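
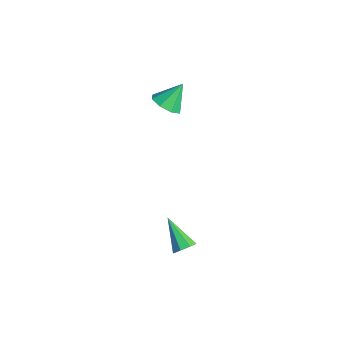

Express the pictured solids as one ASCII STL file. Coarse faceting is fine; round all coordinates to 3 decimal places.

solid 
facet normal 0.049 -0.622 -0.781
outer loop
vertex -2.93 1.496 2.656
vertex -3.73 1.073 2.943
vertex -3.524 1.805 2.373
endloop
endfacet
facet normal 0.483 0.874 -0.059
outer loop
vertex -2.93 1.496 2.656
vertex -3.524 1.805 2.373
vertex -3.81 2.087 4.217
endloop
endfacet
facet normal 0.049 -0.622 -0.781
outer loop
vertex -3.524 1.805 2.373
vertex -3.73 1.073 2.943
vertex -4.24 1.685 2.424
endloop
endfacet
facet normal -0.175 0.969 -0.175
outer loop
vertex -3.524 1.805 2.373
vertex -4.24 1.685 2.424
vertex -3.81 2.087 4.217
endloop
endfacet
facet normal 0.049 -0.622 -0.782
outer loop
vertex -4.24 1.685 2.424
vertex -3.73 1.073 2.943
vertex -4.657 1.206 2.779
endloop
endfacet
facet normal -0.743 0.668 0.028
outer loop
vertex -4.24 1.685 2.424
vertex -4.657 1.206 2.779
vertex -3.81 2.087 4.217
endloop
endfacet
facet normal 0.049 -0.623 -0.781
outer loop
vertex -4.657 1.206 2.779
vertex -3.73 1.073 2.943
vertex -4.531 0.65 3.23
endloop
endfacet
facet normal -0.889 0.149 0.432
outer loop
vertex -4.657 1.206 2.779
vertex -4.531 0.65 3.23
vertex -3.81 2.087 4.217
endloop
endfacet
facet normal 0.049 -0.622 -0.781
outer loop
vertex -4.531 0.65 3.23
vertex -3.73 1.073 2.943
vertex -3.937 0.341 3.513
endloop
endfacet
facet normal -0.529 -0.284 0.800
outer loop
vertex -4.531 0.65 3.23
vertex -3.937 0.341 3.513
vertex -3.81 2.087 4.217
endloop
endfacet
facet normal 0.049 -0.622 -0.781
outer loop
vertex -3.937 0.341 3.513
vertex -3.73 1.073 2.943
vertex -3.221 0.461 3.462
endloop
endfacet
facet normal 0.129 -0.379 0.916
outer loop
vertex -3.937 0.341 3.513
vertex -3.221 0.461 3.462
vertex -3.81 2.087 4.217
endloop
endfacet
facet normal 0.048 -0.622 -0.781
outer loop
vertex -3.221 0.461 3.462
vertex -3.73 1.073 2.943
vertex -2.804 0.939 3.107
endloop
endfacet
facet normal 0.697 -0.079 0.713
outer loop
vertex -3.221 0.461 3.462
vertex -2.804 0.939 3.107
vertex -3.81 2.087 4.217
endloop
endfacet
facet normal 0.048 -0.622 -0.782
outer loop
vertex -2.804 0.939 3.107
vertex -3.73 1.073 2.943
vertex -2.93 1.496 2.656
endloop
endfacet
facet normal 0.843 0.441 0.309
outer loop
vertex -2.804 0.939 3.107
vertex -2.93 1.496 2.656
vertex -3.81 2.087 4.217
endloop
endfacet
facet normal 0.789 0.108 -0.604
outer loop
vertex 3.983 -1.694 -1.249
vertex 3.609 -1.291 -1.665
vertex 4.014 -1.184 -1.117
endloop
endfacet
facet normal 0.344 -0.255 0.904
outer loop
vertex 3.983 -1.694 -1.249
vertex 4.014 -1.184 -1.117
vertex 2.031 -1.509 -0.455
endloop
endfacet
facet normal 0.789 0.110 -0.605
outer loop
vertex 4.014 -1.184 -1.117
vertex 3.609 -1.291 -1.665
vertex 3.807 -0.736 -1.306
endloop
endfacet
facet normal 0.212 0.461 0.861
outer loop
vertex 4.014 -1.184 -1.117
vertex 3.807 -0.736 -1.306
vertex 2.031 -1.509 -0.455
endloop
endfacet
facet normal 0.789 0.110 -0.605
outer loop
vertex 3.807 -0.736 -1.306
vertex 3.609 -1.291 -1.665
vertex 3.484 -0.614 -1.705
endloop
endfacet
facet normal -0.185 0.888 0.421
outer loop
vertex 3.807 -0.736 -1.306
vertex 3.484 -0.614 -1.705
vertex 2.031 -1.509 -0.455
endloop
endfacet
facet normal 0.789 0.110 -0.605
outer loop
vertex 3.484 -0.614 -1.705
vertex 3.609 -1.291 -1.665
vertex 3.234 -0.888 -2.081
endloop
endfacet
facet normal -0.612 0.775 -0.157
outer loop
vertex 3.484 -0.614 -1.705
vertex 3.234 -0.888 -2.081
vertex 2.031 -1.509 -0.455
endloop
endfacet
facet normal 0.788 0.109 -0.605
outer loop
vertex 3.234 -0.888 -2.081
vertex 3.609 -1.291 -1.665
vertex 3.203 -1.398 -2.213
endloop
endfacet
facet normal -0.823 0.189 -0.536
outer loop
vertex 3.234 -0.888 -2.081
vertex 3.203 -1.398 -2.213
vertex 2.031 -1.509 -0.455
endloop
endfacet
facet normal 0.788 0.109 -0.605
outer loop
vertex 3.203 -1.398 -2.213
vertex 3.609 -1.291 -1.665
vertex 3.41 -1.846 -2.024
endloop
endfacet
facet normal -0.691 -0.528 -0.494
outer loop
vertex 3.203 -1.398 -2.213
vertex 3.41 -1.846 -2.024
vertex 2.031 -1.509 -0.455
endloop
endfacet
facet normal 0.789 0.109 -0.605
outer loop
vertex 3.41 -1.846 -2.024
vertex 3.609 -1.291 -1.665
vertex 3.733 -1.969 -1.625
endloop
endfacet
facet normal -0.295 -0.954 -0.055
outer loop
vertex 3.41 -1.846 -2.024
vertex 3.733 -1.969 -1.625
vertex 2.031 -1.509 -0.455
endloop
endfacet
facet normal 0.789 0.109 -0.604
outer loop
vertex 3.733 -1.969 -1.625
vertex 3.609 -1.291 -1.665
vertex 3.983 -1.694 -1.249
endloop
endfacet
facet normal 0.134 -0.840 0.525
outer loop
vertex 3.733 -1.969 -1.625
vertex 3.983 -1.694 -1.249
vertex 2.031 -1.509 -0.455
endloop
endfacet

endsolid


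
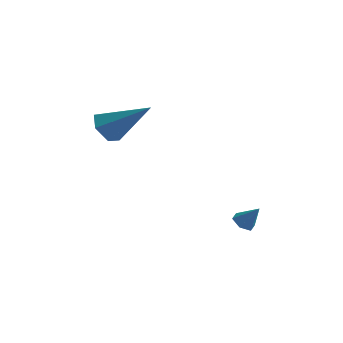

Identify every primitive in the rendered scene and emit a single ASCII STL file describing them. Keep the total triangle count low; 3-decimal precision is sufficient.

solid 
facet normal -0.590 -0.048 -0.806
outer loop
vertex 3.442 -0.022 -4.561
vertex 3.107 -0.336 -4.297
vertex 3.044 0.191 -4.282
endloop
endfacet
facet normal 0.508 0.859 0.069
outer loop
vertex 3.442 -0.022 -4.561
vertex 3.044 0.191 -4.282
vertex 3.733 -0.284 -3.443
endloop
endfacet
facet normal -0.590 -0.048 -0.806
outer loop
vertex 3.044 0.191 -4.282
vertex 3.107 -0.336 -4.297
vertex 2.709 -0.123 -4.018
endloop
endfacet
facet normal -0.226 0.757 0.614
outer loop
vertex 3.044 0.191 -4.282
vertex 2.709 -0.123 -4.018
vertex 3.733 -0.284 -3.443
endloop
endfacet
facet normal -0.591 -0.049 -0.805
outer loop
vertex 2.709 -0.123 -4.018
vertex 3.107 -0.336 -4.297
vertex 2.772 -0.65 -4.032
endloop
endfacet
facet normal -0.498 -0.082 0.863
outer loop
vertex 2.709 -0.123 -4.018
vertex 2.772 -0.65 -4.032
vertex 3.733 -0.284 -3.443
endloop
endfacet
facet normal -0.591 -0.048 -0.805
outer loop
vertex 2.772 -0.65 -4.032
vertex 3.107 -0.336 -4.297
vertex 3.169 -0.862 -4.311
endloop
endfacet
facet normal -0.037 -0.820 0.571
outer loop
vertex 2.772 -0.65 -4.032
vertex 3.169 -0.862 -4.311
vertex 3.733 -0.284 -3.443
endloop
endfacet
facet normal -0.591 -0.048 -0.805
outer loop
vertex 3.169 -0.862 -4.311
vertex 3.107 -0.336 -4.297
vertex 3.504 -0.548 -4.576
endloop
endfacet
facet normal 0.695 -0.719 0.027
outer loop
vertex 3.169 -0.862 -4.311
vertex 3.504 -0.548 -4.576
vertex 3.733 -0.284 -3.443
endloop
endfacet
facet normal -0.591 -0.047 -0.805
outer loop
vertex 3.504 -0.548 -4.576
vertex 3.107 -0.336 -4.297
vertex 3.442 -0.022 -4.561
endloop
endfacet
facet normal 0.967 0.120 -0.224
outer loop
vertex 3.504 -0.548 -4.576
vertex 3.442 -0.022 -4.561
vertex 3.733 -0.284 -3.443
endloop
endfacet
facet normal -0.794 -0.122 -0.595
outer loop
vertex -1.537 -2.541 0.128
vertex -1.91 -1.924 0.499
vertex -1.445 -1.786 -0.15
endloop
endfacet
facet normal 0.811 -0.287 -0.511
outer loop
vertex -1.537 -2.541 0.128
vertex -1.445 -1.786 -0.15
vertex -0.17 -1.656 1.801
endloop
endfacet
facet normal -0.794 -0.123 -0.595
outer loop
vertex -1.445 -1.786 -0.15
vertex -1.91 -1.924 0.499
vertex -1.818 -1.169 0.22
endloop
endfacet
facet normal 0.620 0.644 -0.448
outer loop
vertex -1.445 -1.786 -0.15
vertex -1.818 -1.169 0.22
vertex -0.17 -1.656 1.801
endloop
endfacet
facet normal -0.794 -0.123 -0.595
outer loop
vertex -1.818 -1.169 0.22
vertex -1.91 -1.924 0.499
vertex -2.283 -1.308 0.869
endloop
endfacet
facet normal 0.052 0.968 0.244
outer loop
vertex -1.818 -1.169 0.22
vertex -2.283 -1.308 0.869
vertex -0.17 -1.656 1.801
endloop
endfacet
facet normal -0.794 -0.124 -0.595
outer loop
vertex -2.283 -1.308 0.869
vertex -1.91 -1.924 0.499
vertex -2.374 -2.063 1.148
endloop
endfacet
facet normal -0.326 0.362 0.873
outer loop
vertex -2.283 -1.308 0.869
vertex -2.374 -2.063 1.148
vertex -0.17 -1.656 1.801
endloop
endfacet
facet normal -0.795 -0.122 -0.594
outer loop
vertex -2.374 -2.063 1.148
vertex -1.91 -1.924 0.499
vertex -2.002 -2.679 0.777
endloop
endfacet
facet normal -0.135 -0.570 0.811
outer loop
vertex -2.374 -2.063 1.148
vertex -2.002 -2.679 0.777
vertex -0.17 -1.656 1.801
endloop
endfacet
facet normal -0.794 -0.122 -0.595
outer loop
vertex -2.002 -2.679 0.777
vertex -1.91 -1.924 0.499
vertex -1.537 -2.541 0.128
endloop
endfacet
facet normal 0.432 -0.894 0.120
outer loop
vertex -2.002 -2.679 0.777
vertex -1.537 -2.541 0.128
vertex -0.17 -1.656 1.801
endloop
endfacet

endsolid


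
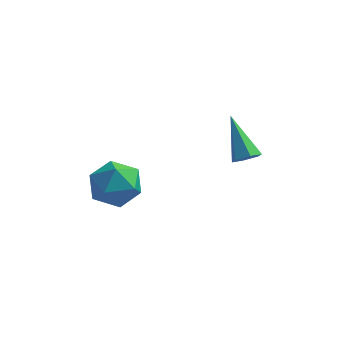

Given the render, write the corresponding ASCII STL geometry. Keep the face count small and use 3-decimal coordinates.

solid 
facet normal 0.447 -0.563 -0.695
outer loop
vertex 3.792 -3.101 2.721
vertex 3.575 -2.725 2.277
vertex 4.126 -2.611 2.539
endloop
endfacet
facet normal 0.580 -0.095 0.809
outer loop
vertex 3.792 -3.101 2.721
vertex 4.126 -2.611 2.539
vertex 2.645 -1.555 3.723
endloop
endfacet
facet normal 0.447 -0.564 -0.695
outer loop
vertex 4.126 -2.611 2.539
vertex 3.575 -2.725 2.277
vertex 3.909 -2.236 2.095
endloop
endfacet
facet normal 0.685 0.686 0.245
outer loop
vertex 4.126 -2.611 2.539
vertex 3.909 -2.236 2.095
vertex 2.645 -1.555 3.723
endloop
endfacet
facet normal 0.447 -0.564 -0.695
outer loop
vertex 3.909 -2.236 2.095
vertex 3.575 -2.725 2.277
vertex 3.359 -2.35 1.834
endloop
endfacet
facet normal -0.006 0.921 -0.390
outer loop
vertex 3.909 -2.236 2.095
vertex 3.359 -2.35 1.834
vertex 2.645 -1.555 3.723
endloop
endfacet
facet normal 0.447 -0.563 -0.695
outer loop
vertex 3.359 -2.35 1.834
vertex 3.575 -2.725 2.277
vertex 3.025 -2.84 2.016
endloop
endfacet
facet normal -0.803 0.376 -0.462
outer loop
vertex 3.359 -2.35 1.834
vertex 3.025 -2.84 2.016
vertex 2.645 -1.555 3.723
endloop
endfacet
facet normal 0.448 -0.562 -0.695
outer loop
vertex 3.025 -2.84 2.016
vertex 3.575 -2.725 2.277
vertex 3.242 -3.215 2.459
endloop
endfacet
facet normal -0.909 -0.405 0.102
outer loop
vertex 3.025 -2.84 2.016
vertex 3.242 -3.215 2.459
vertex 2.645 -1.555 3.723
endloop
endfacet
facet normal 0.448 -0.562 -0.695
outer loop
vertex 3.242 -3.215 2.459
vertex 3.575 -2.725 2.277
vertex 3.792 -3.101 2.721
endloop
endfacet
facet normal -0.218 -0.640 0.737
outer loop
vertex 3.242 -3.215 2.459
vertex 3.792 -3.101 2.721
vertex 2.645 -1.555 3.723
endloop
endfacet
facet normal -0.459 0.887 0.047
outer loop
vertex -1.237 -2.673 0.255
vertex -2.282 -3.213 0.229
vertex -1.758 -2.996 1.261
endloop
endfacet
facet normal 0.171 0.909 0.380
outer loop
vertex -1.237 -2.673 0.255
vertex -1.758 -2.996 1.261
vertex -0.599 -3.155 1.121
endloop
endfacet
facet normal 0.676 0.731 -0.091
outer loop
vertex -1.237 -2.673 0.255
vertex -0.599 -3.155 1.121
vertex -0.408 -3.471 0.002
endloop
endfacet
facet normal 0.359 0.600 -0.715
outer loop
vertex -1.237 -2.673 0.255
vertex -0.408 -3.471 0.002
vertex -1.448 -3.506 -0.549
endloop
endfacet
facet normal -0.344 0.696 -0.631
outer loop
vertex -1.237 -2.673 0.255
vertex -1.448 -3.506 -0.549
vertex -2.282 -3.213 0.229
endloop
endfacet
facet normal 0.165 0.414 0.895
outer loop
vertex -0.599 -3.155 1.121
vertex -1.758 -2.996 1.261
vertex -1.252 -3.994 1.629
endloop
endfacet
facet normal -0.855 0.379 0.354
outer loop
vertex -1.758 -2.996 1.261
vertex -2.282 -3.213 0.229
vertex -2.292 -4.029 1.078
endloop
endfacet
facet normal -0.667 0.070 -0.742
outer loop
vertex -2.282 -3.213 0.229
vertex -1.448 -3.506 -0.549
vertex -2.101 -4.345 -0.041
endloop
endfacet
facet normal 0.469 -0.087 -0.879
outer loop
vertex -1.448 -3.506 -0.549
vertex -0.408 -3.471 0.002
vertex -0.942 -4.504 -0.181
endloop
endfacet
facet normal 0.983 0.126 0.132
outer loop
vertex -0.408 -3.471 0.002
vertex -0.599 -3.155 1.121
vertex -0.418 -4.287 0.851
endloop
endfacet
facet normal -0.359 -0.600 0.715
outer loop
vertex -1.463 -4.827 0.825
vertex -1.252 -3.994 1.629
vertex -2.292 -4.029 1.078
endloop
endfacet
facet normal -0.676 -0.731 0.091
outer loop
vertex -1.463 -4.827 0.825
vertex -2.292 -4.029 1.078
vertex -2.101 -4.345 -0.041
endloop
endfacet
facet normal -0.171 -0.909 -0.380
outer loop
vertex -1.463 -4.827 0.825
vertex -2.101 -4.345 -0.041
vertex -0.942 -4.504 -0.181
endloop
endfacet
facet normal 0.459 -0.887 -0.047
outer loop
vertex -1.463 -4.827 0.825
vertex -0.942 -4.504 -0.181
vertex -0.418 -4.287 0.851
endloop
endfacet
facet normal 0.344 -0.696 0.631
outer loop
vertex -1.463 -4.827 0.825
vertex -0.418 -4.287 0.851
vertex -1.252 -3.994 1.629
endloop
endfacet
facet normal -0.469 0.087 0.879
outer loop
vertex -2.292 -4.029 1.078
vertex -1.252 -3.994 1.629
vertex -1.758 -2.996 1.261
endloop
endfacet
facet normal -0.983 -0.126 -0.132
outer loop
vertex -2.101 -4.345 -0.041
vertex -2.292 -4.029 1.078
vertex -2.282 -3.213 0.229
endloop
endfacet
facet normal -0.165 -0.414 -0.895
outer loop
vertex -0.942 -4.504 -0.181
vertex -2.101 -4.345 -0.041
vertex -1.448 -3.506 -0.549
endloop
endfacet
facet normal 0.855 -0.379 -0.354
outer loop
vertex -0.418 -4.287 0.851
vertex -0.942 -4.504 -0.181
vertex -0.408 -3.471 0.002
endloop
endfacet
facet normal 0.667 -0.070 0.742
outer loop
vertex -1.252 -3.994 1.629
vertex -0.418 -4.287 0.851
vertex -0.599 -3.155 1.121
endloop
endfacet

endsolid


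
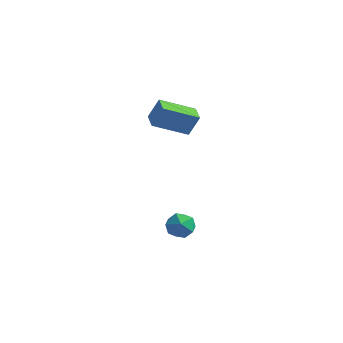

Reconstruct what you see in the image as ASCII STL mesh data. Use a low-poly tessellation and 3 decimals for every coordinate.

solid 
facet normal -0.689 0.722 0.056
outer loop
vertex -3.48 1.512 4.627
vertex -2.099 2.901 3.716
vertex -3.947 1.163 3.387
endloop
endfacet
facet normal -0.640 -0.643 0.422
outer loop
vertex -3.161 0.339 3.324
vertex -3.48 1.512 4.627
vertex -3.947 1.163 3.387
endloop
endfacet
facet normal -0.689 0.722 0.055
outer loop
vertex -3.947 1.163 3.387
vertex -2.099 2.901 3.716
vertex -2.565 2.551 2.477
endloop
endfacet
facet normal -0.340 -0.255 -0.905
outer loop
vertex -2.565 2.551 2.477
vertex -3.161 0.339 3.324
vertex -3.947 1.163 3.387
endloop
endfacet
facet normal 0.340 0.255 0.905
outer loop
vertex -3.48 1.512 4.627
vertex -1.313 2.077 3.653
vertex -2.099 2.901 3.716
endloop
endfacet
facet normal -0.639 -0.643 0.422
outer loop
vertex -2.695 0.689 4.563
vertex -3.48 1.512 4.627
vertex -3.161 0.339 3.324
endloop
endfacet
facet normal 0.341 0.254 0.905
outer loop
vertex -2.695 0.689 4.563
vertex -1.313 2.077 3.653
vertex -3.48 1.512 4.627
endloop
endfacet
facet normal 0.640 0.642 -0.422
outer loop
vertex -2.099 2.901 3.716
vertex -1.313 2.077 3.653
vertex -2.565 2.551 2.477
endloop
endfacet
facet normal -0.341 -0.255 -0.905
outer loop
vertex -1.78 1.728 2.413
vertex -3.161 0.339 3.324
vertex -2.565 2.551 2.477
endloop
endfacet
facet normal 0.640 0.643 -0.422
outer loop
vertex -2.565 2.551 2.477
vertex -1.313 2.077 3.653
vertex -1.78 1.728 2.413
endloop
endfacet
facet normal 0.690 -0.722 -0.055
outer loop
vertex -1.78 1.728 2.413
vertex -2.695 0.689 4.563
vertex -3.161 0.339 3.324
endloop
endfacet
facet normal 0.689 -0.723 -0.056
outer loop
vertex -1.313 2.077 3.653
vertex -2.695 0.689 4.563
vertex -1.78 1.728 2.413
endloop
endfacet
facet normal 0.013 0.548 0.836
outer loop
vertex -1.275 0.607 -2.976
vertex -1.34 -0.165 -2.469
vertex -0.508 0.168 -2.7
endloop
endfacet
facet normal 0.383 0.868 0.316
outer loop
vertex -1.275 0.607 -2.976
vertex -0.508 0.168 -2.7
vertex -0.564 0.506 -3.56
endloop
endfacet
facet normal -0.057 0.970 -0.237
outer loop
vertex -1.275 0.607 -2.976
vertex -0.564 0.506 -3.56
vertex -1.43 0.382 -3.86
endloop
endfacet
facet normal -0.698 0.713 -0.059
outer loop
vertex -1.275 0.607 -2.976
vertex -1.43 0.382 -3.86
vertex -1.91 -0.032 -3.186
endloop
endfacet
facet normal -0.655 0.452 0.605
outer loop
vertex -1.275 0.607 -2.976
vertex -1.91 -0.032 -3.186
vertex -1.34 -0.165 -2.469
endloop
endfacet
facet normal 0.900 0.422 0.107
outer loop
vertex -0.564 0.506 -3.56
vertex -0.508 0.168 -2.7
vertex -0.19 -0.328 -3.414
endloop
endfacet
facet normal 0.302 -0.095 0.949
outer loop
vertex -0.508 0.168 -2.7
vertex -1.34 -0.165 -2.469
vertex -0.67 -0.742 -2.74
endloop
endfacet
facet normal -0.780 -0.249 0.574
outer loop
vertex -1.34 -0.165 -2.469
vertex -1.91 -0.032 -3.186
vertex -1.536 -0.866 -3.04
endloop
endfacet
facet normal -0.849 0.173 -0.499
outer loop
vertex -1.91 -0.032 -3.186
vertex -1.43 0.382 -3.86
vertex -1.592 -0.528 -3.9
endloop
endfacet
facet normal 0.188 0.588 -0.787
outer loop
vertex -1.43 0.382 -3.86
vertex -0.564 0.506 -3.56
vertex -0.76 -0.195 -4.131
endloop
endfacet
facet normal 0.698 -0.713 0.059
outer loop
vertex -0.825 -0.967 -3.624
vertex -0.19 -0.328 -3.414
vertex -0.67 -0.742 -2.74
endloop
endfacet
facet normal 0.057 -0.970 0.237
outer loop
vertex -0.825 -0.967 -3.624
vertex -0.67 -0.742 -2.74
vertex -1.536 -0.866 -3.04
endloop
endfacet
facet normal -0.383 -0.868 -0.316
outer loop
vertex -0.825 -0.967 -3.624
vertex -1.536 -0.866 -3.04
vertex -1.592 -0.528 -3.9
endloop
endfacet
facet normal -0.013 -0.548 -0.836
outer loop
vertex -0.825 -0.967 -3.624
vertex -1.592 -0.528 -3.9
vertex -0.76 -0.195 -4.131
endloop
endfacet
facet normal 0.655 -0.452 -0.605
outer loop
vertex -0.825 -0.967 -3.624
vertex -0.76 -0.195 -4.131
vertex -0.19 -0.328 -3.414
endloop
endfacet
facet normal 0.849 -0.173 0.499
outer loop
vertex -0.67 -0.742 -2.74
vertex -0.19 -0.328 -3.414
vertex -0.508 0.168 -2.7
endloop
endfacet
facet normal -0.188 -0.588 0.787
outer loop
vertex -1.536 -0.866 -3.04
vertex -0.67 -0.742 -2.74
vertex -1.34 -0.165 -2.469
endloop
endfacet
facet normal -0.900 -0.422 -0.107
outer loop
vertex -1.592 -0.528 -3.9
vertex -1.536 -0.866 -3.04
vertex -1.91 -0.032 -3.186
endloop
endfacet
facet normal -0.302 0.095 -0.949
outer loop
vertex -0.76 -0.195 -4.131
vertex -1.592 -0.528 -3.9
vertex -1.43 0.382 -3.86
endloop
endfacet
facet normal 0.780 0.249 -0.574
outer loop
vertex -0.19 -0.328 -3.414
vertex -0.76 -0.195 -4.131
vertex -0.564 0.506 -3.56
endloop
endfacet

endsolid


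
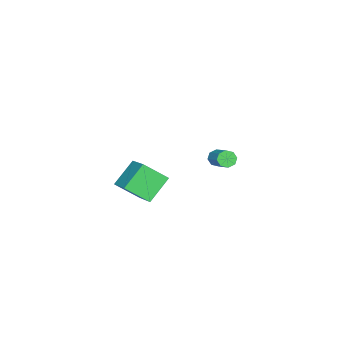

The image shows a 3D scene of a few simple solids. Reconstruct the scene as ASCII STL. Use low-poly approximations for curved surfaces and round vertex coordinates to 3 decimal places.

solid 
facet normal -0.543 -0.656 -0.524
outer loop
vertex -2.614 -0.513 -3.338
vertex -3.067 -0.4 -3.01
vertex -2.857 -0.186 -3.495
endloop
endfacet
facet normal 0.629 0.097 -0.772
outer loop
vertex -2.614 -0.513 -3.338
vertex -2.857 -0.186 -3.495
vertex -1.621 0.688 -2.378
endloop
endfacet
facet normal 0.629 0.097 -0.772
outer loop
vertex -1.621 0.688 -2.378
vertex -2.857 -0.186 -3.495
vertex -1.864 1.015 -2.535
endloop
endfacet
facet normal 0.543 0.656 0.525
outer loop
vertex -1.621 0.688 -2.378
vertex -1.864 1.015 -2.535
vertex -2.073 0.8 -2.05
endloop
endfacet
facet normal -0.542 -0.656 -0.524
outer loop
vertex -2.857 -0.186 -3.495
vertex -3.067 -0.4 -3.01
vertex -3.223 0.015 -3.368
endloop
endfacet
facet normal 0.051 0.598 -0.800
outer loop
vertex -2.857 -0.186 -3.495
vertex -3.223 0.015 -3.368
vertex -1.864 1.015 -2.535
endloop
endfacet
facet normal 0.051 0.598 -0.800
outer loop
vertex -1.864 1.015 -2.535
vertex -3.223 0.015 -3.368
vertex -2.23 1.216 -2.408
endloop
endfacet
facet normal 0.542 0.656 0.525
outer loop
vertex -1.864 1.015 -2.535
vertex -2.23 1.216 -2.408
vertex -2.073 0.8 -2.05
endloop
endfacet
facet normal -0.542 -0.656 -0.525
outer loop
vertex -3.223 0.015 -3.368
vertex -3.067 -0.4 -3.01
vertex -3.497 -0.028 -3.031
endloop
endfacet
facet normal -0.558 0.748 -0.358
outer loop
vertex -3.223 0.015 -3.368
vertex -3.497 -0.028 -3.031
vertex -2.23 1.216 -2.408
endloop
endfacet
facet normal -0.558 0.748 -0.358
outer loop
vertex -2.23 1.216 -2.408
vertex -3.497 -0.028 -3.031
vertex -2.504 1.173 -2.071
endloop
endfacet
facet normal 0.542 0.656 0.525
outer loop
vertex -2.23 1.216 -2.408
vertex -2.504 1.173 -2.071
vertex -2.073 0.8 -2.05
endloop
endfacet
facet normal -0.543 -0.657 -0.524
outer loop
vertex -3.497 -0.028 -3.031
vertex -3.067 -0.4 -3.01
vertex -3.519 -0.288 -2.682
endloop
endfacet
facet normal -0.838 0.461 0.291
outer loop
vertex -3.497 -0.028 -3.031
vertex -3.519 -0.288 -2.682
vertex -2.504 1.173 -2.071
endloop
endfacet
facet normal -0.838 0.461 0.291
outer loop
vertex -2.504 1.173 -2.071
vertex -3.519 -0.288 -2.682
vertex -2.526 0.913 -1.722
endloop
endfacet
facet normal 0.543 0.657 0.523
outer loop
vertex -2.504 1.173 -2.071
vertex -2.526 0.913 -1.722
vertex -2.073 0.8 -2.05
endloop
endfacet
facet normal -0.543 -0.656 -0.525
outer loop
vertex -3.519 -0.288 -2.682
vertex -3.067 -0.4 -3.01
vertex -3.276 -0.615 -2.525
endloop
endfacet
facet normal -0.629 -0.097 0.772
outer loop
vertex -3.519 -0.288 -2.682
vertex -3.276 -0.615 -2.525
vertex -2.526 0.913 -1.722
endloop
endfacet
facet normal -0.629 -0.097 0.772
outer loop
vertex -2.526 0.913 -1.722
vertex -3.276 -0.615 -2.525
vertex -2.283 0.586 -1.565
endloop
endfacet
facet normal 0.543 0.656 0.524
outer loop
vertex -2.526 0.913 -1.722
vertex -2.283 0.586 -1.565
vertex -2.073 0.8 -2.05
endloop
endfacet
facet normal -0.542 -0.656 -0.525
outer loop
vertex -3.276 -0.615 -2.525
vertex -3.067 -0.4 -3.01
vertex -2.91 -0.816 -2.652
endloop
endfacet
facet normal -0.051 -0.598 0.800
outer loop
vertex -3.276 -0.615 -2.525
vertex -2.91 -0.816 -2.652
vertex -2.283 0.586 -1.565
endloop
endfacet
facet normal -0.051 -0.598 0.800
outer loop
vertex -2.283 0.586 -1.565
vertex -2.91 -0.816 -2.652
vertex -1.917 0.385 -1.692
endloop
endfacet
facet normal 0.542 0.656 0.524
outer loop
vertex -2.283 0.586 -1.565
vertex -1.917 0.385 -1.692
vertex -2.073 0.8 -2.05
endloop
endfacet
facet normal -0.542 -0.656 -0.525
outer loop
vertex -2.91 -0.816 -2.652
vertex -3.067 -0.4 -3.01
vertex -2.636 -0.773 -2.989
endloop
endfacet
facet normal 0.558 -0.748 0.358
outer loop
vertex -2.91 -0.816 -2.652
vertex -2.636 -0.773 -2.989
vertex -1.917 0.385 -1.692
endloop
endfacet
facet normal 0.558 -0.748 0.358
outer loop
vertex -1.917 0.385 -1.692
vertex -2.636 -0.773 -2.989
vertex -1.643 0.428 -2.029
endloop
endfacet
facet normal 0.542 0.656 0.525
outer loop
vertex -1.917 0.385 -1.692
vertex -1.643 0.428 -2.029
vertex -2.073 0.8 -2.05
endloop
endfacet
facet normal -0.543 -0.657 -0.523
outer loop
vertex -2.636 -0.773 -2.989
vertex -3.067 -0.4 -3.01
vertex -2.614 -0.513 -3.338
endloop
endfacet
facet normal 0.838 -0.461 -0.291
outer loop
vertex -2.636 -0.773 -2.989
vertex -2.614 -0.513 -3.338
vertex -1.643 0.428 -2.029
endloop
endfacet
facet normal 0.838 -0.461 -0.291
outer loop
vertex -1.643 0.428 -2.029
vertex -2.614 -0.513 -3.338
vertex -1.621 0.688 -2.378
endloop
endfacet
facet normal 0.543 0.657 0.524
outer loop
vertex -1.643 0.428 -2.029
vertex -1.621 0.688 -2.378
vertex -2.073 0.8 -2.05
endloop
endfacet
facet normal -0.563 -0.682 -0.468
outer loop
vertex 2.759 -1.99 -0.415
vertex 2.153 -0.826 -1.382
vertex 4.066 -2.273 -1.574
endloop
endfacet
facet normal 0.371 -0.714 0.593
outer loop
vertex 5.287 -0.794 -0.558
vertex 2.759 -1.99 -0.415
vertex 4.066 -2.273 -1.574
endloop
endfacet
facet normal -0.563 -0.682 -0.468
outer loop
vertex 4.066 -2.273 -1.574
vertex 2.153 -0.826 -1.382
vertex 3.46 -1.109 -2.541
endloop
endfacet
facet normal 0.739 -0.160 -0.655
outer loop
vertex 3.46 -1.109 -2.541
vertex 5.287 -0.794 -0.558
vertex 4.066 -2.273 -1.574
endloop
endfacet
facet normal -0.739 0.160 0.655
outer loop
vertex 2.759 -1.99 -0.415
vertex 3.374 0.653 -0.366
vertex 2.153 -0.826 -1.382
endloop
endfacet
facet normal 0.371 -0.714 0.593
outer loop
vertex 3.98 -0.511 0.601
vertex 2.759 -1.99 -0.415
vertex 5.287 -0.794 -0.558
endloop
endfacet
facet normal -0.739 0.160 0.655
outer loop
vertex 3.98 -0.511 0.601
vertex 3.374 0.653 -0.366
vertex 2.759 -1.99 -0.415
endloop
endfacet
facet normal -0.371 0.714 -0.593
outer loop
vertex 2.153 -0.826 -1.382
vertex 3.374 0.653 -0.366
vertex 3.46 -1.109 -2.541
endloop
endfacet
facet normal 0.739 -0.160 -0.655
outer loop
vertex 4.681 0.37 -1.525
vertex 5.287 -0.794 -0.558
vertex 3.46 -1.109 -2.541
endloop
endfacet
facet normal -0.371 0.714 -0.593
outer loop
vertex 3.46 -1.109 -2.541
vertex 3.374 0.653 -0.366
vertex 4.681 0.37 -1.525
endloop
endfacet
facet normal 0.563 0.682 0.468
outer loop
vertex 4.681 0.37 -1.525
vertex 3.98 -0.511 0.601
vertex 5.287 -0.794 -0.558
endloop
endfacet
facet normal 0.563 0.682 0.468
outer loop
vertex 3.374 0.653 -0.366
vertex 3.98 -0.511 0.601
vertex 4.681 0.37 -1.525
endloop
endfacet

endsolid


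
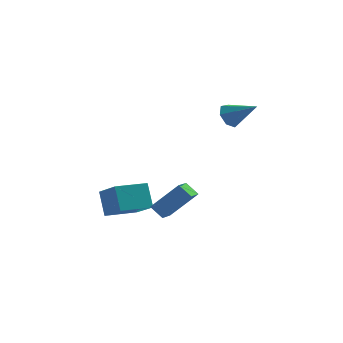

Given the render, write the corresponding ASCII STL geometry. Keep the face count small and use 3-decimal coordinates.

solid 
facet normal -0.688 -0.081 -0.722
outer loop
vertex -2.071 -2.744 -2.313
vertex -1.779 -1.78 -2.7
vertex -1.519 -3.107 -2.798
endloop
endfacet
facet normal -0.271 -0.893 0.360
outer loop
vertex -0.281 -2.96 -1.5
vertex -2.071 -2.744 -2.313
vertex -1.519 -3.107 -2.798
endloop
endfacet
facet normal -0.687 -0.081 -0.722
outer loop
vertex -1.519 -3.107 -2.798
vertex -1.779 -1.78 -2.7
vertex -1.226 -2.142 -3.186
endloop
endfacet
facet normal 0.673 -0.443 -0.592
outer loop
vertex -1.226 -2.142 -3.186
vertex -0.281 -2.96 -1.5
vertex -1.519 -3.107 -2.798
endloop
endfacet
facet normal -0.674 0.442 0.592
outer loop
vertex -2.071 -2.744 -2.313
vertex -0.541 -1.633 -1.402
vertex -1.779 -1.78 -2.7
endloop
endfacet
facet normal -0.270 -0.894 0.358
outer loop
vertex -0.834 -2.598 -1.014
vertex -2.071 -2.744 -2.313
vertex -0.281 -2.96 -1.5
endloop
endfacet
facet normal -0.674 0.443 0.592
outer loop
vertex -0.834 -2.598 -1.014
vertex -0.541 -1.633 -1.402
vertex -2.071 -2.744 -2.313
endloop
endfacet
facet normal 0.270 0.894 -0.359
outer loop
vertex -1.779 -1.78 -2.7
vertex -0.541 -1.633 -1.402
vertex -1.226 -2.142 -3.186
endloop
endfacet
facet normal 0.674 -0.442 -0.592
outer loop
vertex 0.011 -1.996 -1.887
vertex -0.281 -2.96 -1.5
vertex -1.226 -2.142 -3.186
endloop
endfacet
facet normal 0.272 0.893 -0.359
outer loop
vertex -1.226 -2.142 -3.186
vertex -0.541 -1.633 -1.402
vertex 0.011 -1.996 -1.887
endloop
endfacet
facet normal 0.687 0.081 0.722
outer loop
vertex 0.011 -1.996 -1.887
vertex -0.834 -2.598 -1.014
vertex -0.281 -2.96 -1.5
endloop
endfacet
facet normal 0.688 0.081 0.722
outer loop
vertex -0.541 -1.633 -1.402
vertex -0.834 -2.598 -1.014
vertex 0.011 -1.996 -1.887
endloop
endfacet
facet normal -0.856 -0.500 0.129
outer loop
vertex -3.743 -0.826 -2.133
vertex -4.539 0.284 -3.112
vertex -3.454 -1.61 -3.256
endloop
endfacet
facet normal 0.473 -0.660 0.583
outer loop
vertex -2.041 -0.784 -3.468
vertex -3.743 -0.826 -2.133
vertex -3.454 -1.61 -3.256
endloop
endfacet
facet normal -0.856 -0.500 0.129
outer loop
vertex -3.454 -1.61 -3.256
vertex -4.539 0.284 -3.112
vertex -4.25 -0.5 -4.235
endloop
endfacet
facet normal 0.207 -0.560 -0.803
outer loop
vertex -4.25 -0.5 -4.235
vertex -2.041 -0.784 -3.468
vertex -3.454 -1.61 -3.256
endloop
endfacet
facet normal -0.207 0.560 0.803
outer loop
vertex -3.743 -0.826 -2.133
vertex -3.126 1.11 -3.324
vertex -4.539 0.284 -3.112
endloop
endfacet
facet normal 0.473 -0.660 0.583
outer loop
vertex -2.33 -0.0 -2.345
vertex -3.743 -0.826 -2.133
vertex -2.041 -0.784 -3.468
endloop
endfacet
facet normal -0.207 0.560 0.803
outer loop
vertex -2.33 -0.0 -2.345
vertex -3.126 1.11 -3.324
vertex -3.743 -0.826 -2.133
endloop
endfacet
facet normal -0.473 0.660 -0.583
outer loop
vertex -4.539 0.284 -3.112
vertex -3.126 1.11 -3.324
vertex -4.25 -0.5 -4.235
endloop
endfacet
facet normal 0.207 -0.560 -0.803
outer loop
vertex -2.837 0.326 -4.447
vertex -2.041 -0.784 -3.468
vertex -4.25 -0.5 -4.235
endloop
endfacet
facet normal -0.473 0.660 -0.583
outer loop
vertex -4.25 -0.5 -4.235
vertex -3.126 1.11 -3.324
vertex -2.837 0.326 -4.447
endloop
endfacet
facet normal 0.856 0.500 -0.129
outer loop
vertex -2.837 0.326 -4.447
vertex -2.33 -0.0 -2.345
vertex -2.041 -0.784 -3.468
endloop
endfacet
facet normal 0.856 0.500 -0.129
outer loop
vertex -3.126 1.11 -3.324
vertex -2.33 -0.0 -2.345
vertex -2.837 0.326 -4.447
endloop
endfacet
facet normal -0.761 0.346 -0.549
outer loop
vertex 1.576 -0.5 1.564
vertex 1.329 -0.167 2.116
vertex 1.775 0.06 1.641
endloop
endfacet
facet normal 0.798 -0.205 -0.567
outer loop
vertex 1.576 -0.5 1.564
vertex 1.775 0.06 1.641
vertex 2.531 -0.713 2.984
endloop
endfacet
facet normal -0.761 0.346 -0.549
outer loop
vertex 1.775 0.06 1.641
vertex 1.329 -0.167 2.116
vertex 1.639 0.449 2.075
endloop
endfacet
facet normal 0.844 0.503 -0.186
outer loop
vertex 1.775 0.06 1.641
vertex 1.639 0.449 2.075
vertex 2.531 -0.713 2.984
endloop
endfacet
facet normal -0.761 0.346 -0.549
outer loop
vertex 1.639 0.449 2.075
vertex 1.329 -0.167 2.116
vertex 1.269 0.374 2.54
endloop
endfacet
facet normal 0.464 0.739 0.489
outer loop
vertex 1.639 0.449 2.075
vertex 1.269 0.374 2.54
vertex 2.531 -0.713 2.984
endloop
endfacet
facet normal -0.761 0.346 -0.549
outer loop
vertex 1.269 0.374 2.54
vertex 1.329 -0.167 2.116
vertex 0.945 -0.107 2.686
endloop
endfacet
facet normal -0.054 0.323 0.945
outer loop
vertex 1.269 0.374 2.54
vertex 0.945 -0.107 2.686
vertex 2.531 -0.713 2.984
endloop
endfacet
facet normal -0.761 0.346 -0.549
outer loop
vertex 0.945 -0.107 2.686
vertex 1.329 -0.167 2.116
vertex 0.91 -0.634 2.402
endloop
endfacet
facet normal -0.323 -0.432 0.842
outer loop
vertex 0.945 -0.107 2.686
vertex 0.91 -0.634 2.402
vertex 2.531 -0.713 2.984
endloop
endfacet
facet normal -0.761 0.346 -0.549
outer loop
vertex 0.91 -0.634 2.402
vertex 1.329 -0.167 2.116
vertex 1.191 -0.808 1.903
endloop
endfacet
facet normal -0.138 -0.957 0.256
outer loop
vertex 0.91 -0.634 2.402
vertex 1.191 -0.808 1.903
vertex 2.531 -0.713 2.984
endloop
endfacet
facet normal -0.761 0.346 -0.549
outer loop
vertex 1.191 -0.808 1.903
vertex 1.329 -0.167 2.116
vertex 1.576 -0.5 1.564
endloop
endfacet
facet normal 0.359 -0.857 -0.370
outer loop
vertex 1.191 -0.808 1.903
vertex 1.576 -0.5 1.564
vertex 2.531 -0.713 2.984
endloop
endfacet

endsolid


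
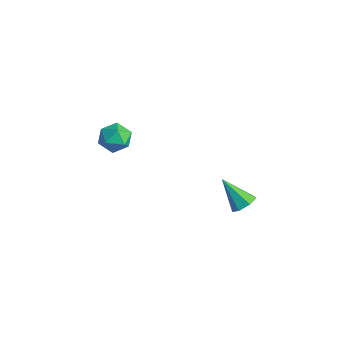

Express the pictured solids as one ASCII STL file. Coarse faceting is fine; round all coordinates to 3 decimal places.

solid 
facet normal -0.811 0.576 0.106
outer loop
vertex -3.832 -0.782 -0.934
vertex -4.264 -1.415 -0.801
vertex -3.924 -1.046 -0.207
endloop
endfacet
facet normal -0.222 0.925 0.308
outer loop
vertex -3.832 -0.782 -0.934
vertex -3.924 -1.046 -0.207
vertex -3.225 -0.799 -0.446
endloop
endfacet
facet normal 0.226 0.942 -0.248
outer loop
vertex -3.832 -0.782 -0.934
vertex -3.225 -0.799 -0.446
vertex -3.135 -1.016 -1.188
endloop
endfacet
facet normal -0.087 0.602 -0.793
outer loop
vertex -3.832 -0.782 -0.934
vertex -3.135 -1.016 -1.188
vertex -3.777 -1.397 -1.407
endloop
endfacet
facet normal -0.728 0.376 -0.574
outer loop
vertex -3.832 -0.782 -0.934
vertex -3.777 -1.397 -1.407
vertex -4.264 -1.415 -0.801
endloop
endfacet
facet normal 0.089 0.550 0.830
outer loop
vertex -3.225 -0.799 -0.446
vertex -3.924 -1.046 -0.207
vertex -3.283 -1.443 -0.013
endloop
endfacet
facet normal -0.864 -0.015 0.504
outer loop
vertex -3.924 -1.046 -0.207
vertex -4.264 -1.415 -0.801
vertex -3.925 -1.824 -0.232
endloop
endfacet
facet normal -0.730 -0.335 -0.596
outer loop
vertex -4.264 -1.415 -0.801
vertex -3.777 -1.397 -1.407
vertex -3.835 -2.041 -0.974
endloop
endfacet
facet normal 0.307 0.030 -0.951
outer loop
vertex -3.777 -1.397 -1.407
vertex -3.135 -1.016 -1.188
vertex -3.136 -1.794 -1.213
endloop
endfacet
facet normal 0.814 0.577 -0.070
outer loop
vertex -3.135 -1.016 -1.188
vertex -3.225 -0.799 -0.446
vertex -2.796 -1.425 -0.619
endloop
endfacet
facet normal 0.087 -0.602 0.793
outer loop
vertex -3.228 -2.058 -0.486
vertex -3.283 -1.443 -0.013
vertex -3.925 -1.824 -0.232
endloop
endfacet
facet normal -0.226 -0.942 0.248
outer loop
vertex -3.228 -2.058 -0.486
vertex -3.925 -1.824 -0.232
vertex -3.835 -2.041 -0.974
endloop
endfacet
facet normal 0.222 -0.925 -0.308
outer loop
vertex -3.228 -2.058 -0.486
vertex -3.835 -2.041 -0.974
vertex -3.136 -1.794 -1.213
endloop
endfacet
facet normal 0.811 -0.576 -0.106
outer loop
vertex -3.228 -2.058 -0.486
vertex -3.136 -1.794 -1.213
vertex -2.796 -1.425 -0.619
endloop
endfacet
facet normal 0.728 -0.376 0.574
outer loop
vertex -3.228 -2.058 -0.486
vertex -2.796 -1.425 -0.619
vertex -3.283 -1.443 -0.013
endloop
endfacet
facet normal -0.307 -0.030 0.951
outer loop
vertex -3.925 -1.824 -0.232
vertex -3.283 -1.443 -0.013
vertex -3.924 -1.046 -0.207
endloop
endfacet
facet normal -0.814 -0.577 0.070
outer loop
vertex -3.835 -2.041 -0.974
vertex -3.925 -1.824 -0.232
vertex -4.264 -1.415 -0.801
endloop
endfacet
facet normal -0.089 -0.550 -0.830
outer loop
vertex -3.136 -1.794 -1.213
vertex -3.835 -2.041 -0.974
vertex -3.777 -1.397 -1.407
endloop
endfacet
facet normal 0.864 0.015 -0.504
outer loop
vertex -2.796 -1.425 -0.619
vertex -3.136 -1.794 -1.213
vertex -3.135 -1.016 -1.188
endloop
endfacet
facet normal 0.730 0.335 0.596
outer loop
vertex -3.283 -1.443 -0.013
vertex -2.796 -1.425 -0.619
vertex -3.225 -0.799 -0.446
endloop
endfacet
facet normal 0.644 0.268 -0.716
outer loop
vertex 2.251 1.431 -1.735
vertex 2.004 1.03 -2.107
vertex 1.856 1.606 -2.025
endloop
endfacet
facet normal -0.132 0.759 0.638
outer loop
vertex 2.251 1.431 -1.735
vertex 1.856 1.606 -2.025
vertex 1.036 0.63 -1.033
endloop
endfacet
facet normal 0.645 0.268 -0.716
outer loop
vertex 1.856 1.606 -2.025
vertex 2.004 1.03 -2.107
vertex 1.573 1.347 -2.377
endloop
endfacet
facet normal -0.724 0.686 0.077
outer loop
vertex 1.856 1.606 -2.025
vertex 1.573 1.347 -2.377
vertex 1.036 0.63 -1.033
endloop
endfacet
facet normal 0.645 0.268 -0.716
outer loop
vertex 1.573 1.347 -2.377
vertex 2.004 1.03 -2.107
vertex 1.614 0.85 -2.526
endloop
endfacet
facet normal -0.934 0.030 -0.357
outer loop
vertex 1.573 1.347 -2.377
vertex 1.614 0.85 -2.526
vertex 1.036 0.63 -1.033
endloop
endfacet
facet normal 0.646 0.266 -0.716
outer loop
vertex 1.614 0.85 -2.526
vertex 2.004 1.03 -2.107
vertex 1.949 0.488 -2.358
endloop
endfacet
facet normal -0.606 -0.719 -0.341
outer loop
vertex 1.614 0.85 -2.526
vertex 1.949 0.488 -2.358
vertex 1.036 0.63 -1.033
endloop
endfacet
facet normal 0.644 0.267 -0.717
outer loop
vertex 1.949 0.488 -2.358
vertex 2.004 1.03 -2.107
vertex 2.326 0.535 -2.002
endloop
endfacet
facet normal 0.014 -0.993 0.116
outer loop
vertex 1.949 0.488 -2.358
vertex 2.326 0.535 -2.002
vertex 1.036 0.63 -1.033
endloop
endfacet
facet normal 0.645 0.268 -0.715
outer loop
vertex 2.326 0.535 -2.002
vertex 2.004 1.03 -2.107
vertex 2.46 0.954 -1.724
endloop
endfacet
facet normal 0.457 -0.589 0.667
outer loop
vertex 2.326 0.535 -2.002
vertex 2.46 0.954 -1.724
vertex 1.036 0.63 -1.033
endloop
endfacet
facet normal 0.646 0.266 -0.716
outer loop
vertex 2.46 0.954 -1.724
vertex 2.004 1.03 -2.107
vertex 2.251 1.431 -1.735
endloop
endfacet
facet normal 0.393 0.193 0.899
outer loop
vertex 2.46 0.954 -1.724
vertex 2.251 1.431 -1.735
vertex 1.036 0.63 -1.033
endloop
endfacet

endsolid


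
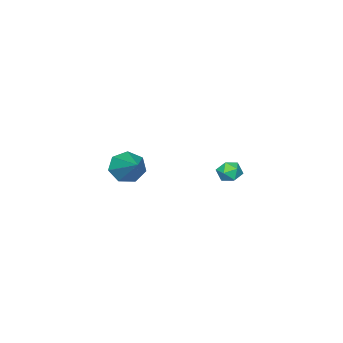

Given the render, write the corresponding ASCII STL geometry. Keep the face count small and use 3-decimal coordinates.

solid 
facet normal -0.481 -0.715 -0.507
outer loop
vertex 2.806 -2.02 -1.202
vertex 2.086 -1.571 -1.152
vertex 2.685 -1.547 -1.755
endloop
endfacet
facet normal 0.974 -0.015 -0.226
outer loop
vertex 2.806 -2.02 -1.202
vertex 2.685 -1.547 -1.755
vertex 3.094 -0.069 -0.088
endloop
endfacet
facet normal -0.481 -0.715 -0.507
outer loop
vertex 2.685 -1.547 -1.755
vertex 2.086 -1.571 -1.152
vertex 2.113 -1.092 -1.854
endloop
endfacet
facet normal 0.549 0.554 -0.626
outer loop
vertex 2.685 -1.547 -1.755
vertex 2.113 -1.092 -1.854
vertex 3.094 -0.069 -0.088
endloop
endfacet
facet normal -0.480 -0.716 -0.507
outer loop
vertex 2.113 -1.092 -1.854
vertex 2.086 -1.571 -1.152
vertex 1.52 -0.998 -1.425
endloop
endfacet
facet normal -0.166 0.890 -0.424
outer loop
vertex 2.113 -1.092 -1.854
vertex 1.52 -0.998 -1.425
vertex 3.094 -0.069 -0.088
endloop
endfacet
facet normal -0.480 -0.716 -0.508
outer loop
vertex 1.52 -0.998 -1.425
vertex 2.086 -1.571 -1.152
vertex 1.353 -1.336 -0.791
endloop
endfacet
facet normal -0.632 0.741 0.229
outer loop
vertex 1.52 -0.998 -1.425
vertex 1.353 -1.336 -0.791
vertex 3.094 -0.069 -0.088
endloop
endfacet
facet normal -0.480 -0.716 -0.508
outer loop
vertex 1.353 -1.336 -0.791
vertex 2.086 -1.571 -1.152
vertex 1.738 -1.851 -0.429
endloop
endfacet
facet normal -0.498 0.218 0.840
outer loop
vertex 1.353 -1.336 -0.791
vertex 1.738 -1.851 -0.429
vertex 3.094 -0.069 -0.088
endloop
endfacet
facet normal -0.480 -0.715 -0.508
outer loop
vertex 1.738 -1.851 -0.429
vertex 2.086 -1.571 -1.152
vertex 2.384 -2.155 -0.612
endloop
endfacet
facet normal 0.135 -0.284 0.949
outer loop
vertex 1.738 -1.851 -0.429
vertex 2.384 -2.155 -0.612
vertex 3.094 -0.069 -0.088
endloop
endfacet
facet normal -0.481 -0.715 -0.508
outer loop
vertex 2.384 -2.155 -0.612
vertex 2.086 -1.571 -1.152
vertex 2.806 -2.02 -1.202
endloop
endfacet
facet normal 0.789 -0.388 0.476
outer loop
vertex 2.384 -2.155 -0.612
vertex 2.806 -2.02 -1.202
vertex 3.094 -0.069 -0.088
endloop
endfacet
facet normal -0.946 0.310 0.092
outer loop
vertex -4.007 -0.036 -3.542
vertex -4.219 -0.658 -3.624
vertex -4.085 -0.43 -3.016
endloop
endfacet
facet normal -0.504 0.725 0.469
outer loop
vertex -4.007 -0.036 -3.542
vertex -4.085 -0.43 -3.016
vertex -3.555 -0.035 -3.057
endloop
endfacet
facet normal -0.023 1.000 0.020
outer loop
vertex -4.007 -0.036 -3.542
vertex -3.555 -0.035 -3.057
vertex -3.361 -0.018 -3.691
endloop
endfacet
facet normal -0.167 0.755 -0.634
outer loop
vertex -4.007 -0.036 -3.542
vertex -3.361 -0.018 -3.691
vertex -3.772 -0.403 -4.041
endloop
endfacet
facet normal -0.738 0.329 -0.589
outer loop
vertex -4.007 -0.036 -3.542
vertex -3.772 -0.403 -4.041
vertex -4.219 -0.658 -3.624
endloop
endfacet
facet normal -0.159 0.311 0.937
outer loop
vertex -3.555 -0.035 -3.057
vertex -4.085 -0.43 -3.016
vertex -3.488 -0.657 -2.839
endloop
endfacet
facet normal -0.874 -0.358 0.327
outer loop
vertex -4.085 -0.43 -3.016
vertex -4.219 -0.658 -3.624
vertex -3.899 -1.042 -3.189
endloop
endfacet
facet normal -0.536 -0.330 -0.777
outer loop
vertex -4.219 -0.658 -3.624
vertex -3.772 -0.403 -4.041
vertex -3.705 -1.025 -3.823
endloop
endfacet
facet normal 0.388 0.358 -0.849
outer loop
vertex -3.772 -0.403 -4.041
vertex -3.361 -0.018 -3.691
vertex -3.175 -0.63 -3.864
endloop
endfacet
facet normal 0.621 0.755 0.210
outer loop
vertex -3.361 -0.018 -3.691
vertex -3.555 -0.035 -3.057
vertex -3.041 -0.402 -3.256
endloop
endfacet
facet normal 0.167 -0.755 0.634
outer loop
vertex -3.253 -1.024 -3.338
vertex -3.488 -0.657 -2.839
vertex -3.899 -1.042 -3.189
endloop
endfacet
facet normal 0.023 -1.000 -0.020
outer loop
vertex -3.253 -1.024 -3.338
vertex -3.899 -1.042 -3.189
vertex -3.705 -1.025 -3.823
endloop
endfacet
facet normal 0.504 -0.725 -0.469
outer loop
vertex -3.253 -1.024 -3.338
vertex -3.705 -1.025 -3.823
vertex -3.175 -0.63 -3.864
endloop
endfacet
facet normal 0.946 -0.310 -0.092
outer loop
vertex -3.253 -1.024 -3.338
vertex -3.175 -0.63 -3.864
vertex -3.041 -0.402 -3.256
endloop
endfacet
facet normal 0.738 -0.329 0.589
outer loop
vertex -3.253 -1.024 -3.338
vertex -3.041 -0.402 -3.256
vertex -3.488 -0.657 -2.839
endloop
endfacet
facet normal -0.388 -0.358 0.849
outer loop
vertex -3.899 -1.042 -3.189
vertex -3.488 -0.657 -2.839
vertex -4.085 -0.43 -3.016
endloop
endfacet
facet normal -0.621 -0.755 -0.210
outer loop
vertex -3.705 -1.025 -3.823
vertex -3.899 -1.042 -3.189
vertex -4.219 -0.658 -3.624
endloop
endfacet
facet normal 0.159 -0.311 -0.937
outer loop
vertex -3.175 -0.63 -3.864
vertex -3.705 -1.025 -3.823
vertex -3.772 -0.403 -4.041
endloop
endfacet
facet normal 0.874 0.358 -0.327
outer loop
vertex -3.041 -0.402 -3.256
vertex -3.175 -0.63 -3.864
vertex -3.361 -0.018 -3.691
endloop
endfacet
facet normal 0.536 0.330 0.777
outer loop
vertex -3.488 -0.657 -2.839
vertex -3.041 -0.402 -3.256
vertex -3.555 -0.035 -3.057
endloop
endfacet

endsolid


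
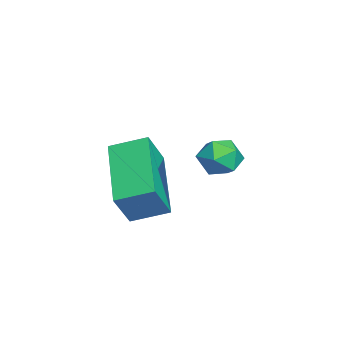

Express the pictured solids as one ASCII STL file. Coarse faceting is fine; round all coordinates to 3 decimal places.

solid 
facet normal -0.737 0.668 0.103
outer loop
vertex -1.272 3.478 -0.079
vertex -1.727 2.992 -0.179
vertex -1.514 3.131 0.444
endloop
endfacet
facet normal -0.166 0.855 0.491
outer loop
vertex -1.272 3.478 -0.079
vertex -1.514 3.131 0.444
vertex -0.858 3.277 0.412
endloop
endfacet
facet normal 0.389 0.920 0.048
outer loop
vertex -1.272 3.478 -0.079
vertex -0.858 3.277 0.412
vertex -0.665 3.229 -0.231
endloop
endfacet
facet normal 0.163 0.772 -0.614
outer loop
vertex -1.272 3.478 -0.079
vertex -0.665 3.229 -0.231
vertex -1.202 3.052 -0.596
endloop
endfacet
facet normal -0.531 0.617 -0.580
outer loop
vertex -1.272 3.478 -0.079
vertex -1.202 3.052 -0.596
vertex -1.727 2.992 -0.179
endloop
endfacet
facet normal -0.026 0.325 0.945
outer loop
vertex -0.858 3.277 0.412
vertex -1.514 3.131 0.444
vertex -1.058 2.668 0.616
endloop
endfacet
facet normal -0.948 0.024 0.319
outer loop
vertex -1.514 3.131 0.444
vertex -1.727 2.992 -0.179
vertex -1.595 2.491 0.251
endloop
endfacet
facet normal -0.617 -0.060 -0.785
outer loop
vertex -1.727 2.992 -0.179
vertex -1.202 3.052 -0.596
vertex -1.402 2.443 -0.392
endloop
endfacet
facet normal 0.509 0.189 -0.840
outer loop
vertex -1.202 3.052 -0.596
vertex -0.665 3.229 -0.231
vertex -0.746 2.589 -0.424
endloop
endfacet
facet normal 0.874 0.428 0.230
outer loop
vertex -0.665 3.229 -0.231
vertex -0.858 3.277 0.412
vertex -0.533 2.728 0.199
endloop
endfacet
facet normal -0.163 -0.772 0.614
outer loop
vertex -0.988 2.242 0.099
vertex -1.058 2.668 0.616
vertex -1.595 2.491 0.251
endloop
endfacet
facet normal -0.389 -0.920 -0.048
outer loop
vertex -0.988 2.242 0.099
vertex -1.595 2.491 0.251
vertex -1.402 2.443 -0.392
endloop
endfacet
facet normal 0.166 -0.855 -0.491
outer loop
vertex -0.988 2.242 0.099
vertex -1.402 2.443 -0.392
vertex -0.746 2.589 -0.424
endloop
endfacet
facet normal 0.737 -0.668 -0.103
outer loop
vertex -0.988 2.242 0.099
vertex -0.746 2.589 -0.424
vertex -0.533 2.728 0.199
endloop
endfacet
facet normal 0.531 -0.617 0.580
outer loop
vertex -0.988 2.242 0.099
vertex -0.533 2.728 0.199
vertex -1.058 2.668 0.616
endloop
endfacet
facet normal -0.509 -0.189 0.840
outer loop
vertex -1.595 2.491 0.251
vertex -1.058 2.668 0.616
vertex -1.514 3.131 0.444
endloop
endfacet
facet normal -0.874 -0.428 -0.230
outer loop
vertex -1.402 2.443 -0.392
vertex -1.595 2.491 0.251
vertex -1.727 2.992 -0.179
endloop
endfacet
facet normal 0.026 -0.325 -0.945
outer loop
vertex -0.746 2.589 -0.424
vertex -1.402 2.443 -0.392
vertex -1.202 3.052 -0.596
endloop
endfacet
facet normal 0.948 -0.024 -0.319
outer loop
vertex -0.533 2.728 0.199
vertex -0.746 2.589 -0.424
vertex -0.665 3.229 -0.231
endloop
endfacet
facet normal 0.617 0.060 0.785
outer loop
vertex -1.058 2.668 0.616
vertex -0.533 2.728 0.199
vertex -0.858 3.277 0.412
endloop
endfacet
facet normal -0.435 0.304 -0.847
outer loop
vertex -0.019 0.506 0.161
vertex -0.006 1.496 0.51
vertex 1.89 0.791 -0.716
endloop
endfacet
facet normal -0.012 -0.943 -0.333
outer loop
vertex 2.386 0.444 0.25
vertex -0.019 0.506 0.161
vertex 1.89 0.791 -0.716
endloop
endfacet
facet normal -0.435 0.304 -0.847
outer loop
vertex 1.89 0.791 -0.716
vertex -0.006 1.496 0.51
vertex 1.903 1.781 -0.367
endloop
endfacet
facet normal 0.900 0.134 -0.414
outer loop
vertex 1.903 1.781 -0.367
vertex 2.386 0.444 0.25
vertex 1.89 0.791 -0.716
endloop
endfacet
facet normal -0.900 -0.134 0.414
outer loop
vertex -0.019 0.506 0.161
vertex 0.49 1.149 1.476
vertex -0.006 1.496 0.51
endloop
endfacet
facet normal -0.012 -0.943 -0.333
outer loop
vertex 0.477 0.159 1.127
vertex -0.019 0.506 0.161
vertex 2.386 0.444 0.25
endloop
endfacet
facet normal -0.900 -0.134 0.414
outer loop
vertex 0.477 0.159 1.127
vertex 0.49 1.149 1.476
vertex -0.019 0.506 0.161
endloop
endfacet
facet normal 0.012 0.943 0.333
outer loop
vertex -0.006 1.496 0.51
vertex 0.49 1.149 1.476
vertex 1.903 1.781 -0.367
endloop
endfacet
facet normal 0.900 0.134 -0.414
outer loop
vertex 2.399 1.434 0.599
vertex 2.386 0.444 0.25
vertex 1.903 1.781 -0.367
endloop
endfacet
facet normal 0.012 0.943 0.333
outer loop
vertex 1.903 1.781 -0.367
vertex 0.49 1.149 1.476
vertex 2.399 1.434 0.599
endloop
endfacet
facet normal 0.435 -0.304 0.847
outer loop
vertex 2.399 1.434 0.599
vertex 0.477 0.159 1.127
vertex 2.386 0.444 0.25
endloop
endfacet
facet normal 0.435 -0.304 0.847
outer loop
vertex 0.49 1.149 1.476
vertex 0.477 0.159 1.127
vertex 2.399 1.434 0.599
endloop
endfacet

endsolid


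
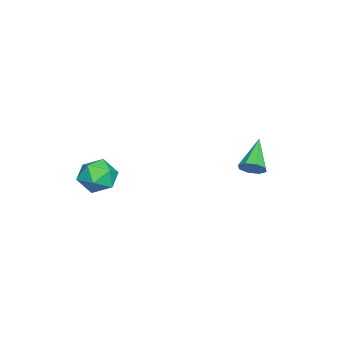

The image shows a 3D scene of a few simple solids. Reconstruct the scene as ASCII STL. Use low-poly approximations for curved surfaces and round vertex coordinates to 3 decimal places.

solid 
facet normal 0.818 0.022 -0.575
outer loop
vertex -0.239 2.808 -0.76
vertex -0.555 2.558 -1.219
vertex -0.44 3.128 -1.034
endloop
endfacet
facet normal 0.105 0.684 0.722
outer loop
vertex -0.239 2.808 -0.76
vertex -0.44 3.128 -1.034
vertex -1.945 2.522 -0.241
endloop
endfacet
facet normal 0.818 0.021 -0.575
outer loop
vertex -0.44 3.128 -1.034
vertex -0.555 2.558 -1.219
vertex -0.708 3.114 -1.416
endloop
endfacet
facet normal -0.290 0.942 0.169
outer loop
vertex -0.44 3.128 -1.034
vertex -0.708 3.114 -1.416
vertex -1.945 2.522 -0.241
endloop
endfacet
facet normal 0.819 0.022 -0.574
outer loop
vertex -0.708 3.114 -1.416
vertex -0.555 2.558 -1.219
vertex -0.886 2.775 -1.683
endloop
endfacet
facet normal -0.665 0.645 -0.375
outer loop
vertex -0.708 3.114 -1.416
vertex -0.886 2.775 -1.683
vertex -1.945 2.522 -0.241
endloop
endfacet
facet normal 0.818 0.019 -0.575
outer loop
vertex -0.886 2.775 -1.683
vertex -0.555 2.558 -1.219
vertex -0.871 2.308 -1.677
endloop
endfacet
facet normal -0.803 -0.033 -0.595
outer loop
vertex -0.886 2.775 -1.683
vertex -0.871 2.308 -1.677
vertex -1.945 2.522 -0.241
endloop
endfacet
facet normal 0.818 0.021 -0.575
outer loop
vertex -0.871 2.308 -1.677
vertex -0.555 2.558 -1.219
vertex -0.67 1.988 -1.403
endloop
endfacet
facet normal -0.620 -0.697 -0.360
outer loop
vertex -0.871 2.308 -1.677
vertex -0.67 1.988 -1.403
vertex -1.945 2.522 -0.241
endloop
endfacet
facet normal 0.818 0.020 -0.575
outer loop
vertex -0.67 1.988 -1.403
vertex -0.555 2.558 -1.219
vertex -0.402 2.001 -1.021
endloop
endfacet
facet normal -0.226 -0.955 0.191
outer loop
vertex -0.67 1.988 -1.403
vertex -0.402 2.001 -1.021
vertex -1.945 2.522 -0.241
endloop
endfacet
facet normal 0.817 0.020 -0.576
outer loop
vertex -0.402 2.001 -1.021
vertex -0.555 2.558 -1.219
vertex -0.223 2.341 -0.755
endloop
endfacet
facet normal 0.151 -0.657 0.738
outer loop
vertex -0.402 2.001 -1.021
vertex -0.223 2.341 -0.755
vertex -1.945 2.522 -0.241
endloop
endfacet
facet normal 0.818 0.022 -0.575
outer loop
vertex -0.223 2.341 -0.755
vertex -0.555 2.558 -1.219
vertex -0.239 2.808 -0.76
endloop
endfacet
facet normal 0.288 0.020 0.957
outer loop
vertex -0.223 2.341 -0.755
vertex -0.239 2.808 -0.76
vertex -1.945 2.522 -0.241
endloop
endfacet
facet normal 0.065 0.988 0.141
outer loop
vertex 3.406 -2.136 -0.722
vertex 2.578 -2.133 -0.358
vertex 3.302 -2.256 0.168
endloop
endfacet
facet normal 0.710 0.682 0.175
outer loop
vertex 3.406 -2.136 -0.722
vertex 3.302 -2.256 0.168
vertex 3.898 -2.759 -0.289
endloop
endfacet
facet normal 0.827 0.345 -0.444
outer loop
vertex 3.406 -2.136 -0.722
vertex 3.898 -2.759 -0.289
vertex 3.542 -2.947 -1.099
endloop
endfacet
facet normal 0.255 0.442 -0.860
outer loop
vertex 3.406 -2.136 -0.722
vertex 3.542 -2.947 -1.099
vertex 2.726 -2.56 -1.142
endloop
endfacet
facet normal -0.216 0.840 -0.498
outer loop
vertex 3.406 -2.136 -0.722
vertex 2.726 -2.56 -1.142
vertex 2.578 -2.133 -0.358
endloop
endfacet
facet normal 0.694 0.193 0.693
outer loop
vertex 3.898 -2.759 -0.289
vertex 3.302 -2.256 0.168
vertex 3.374 -3.14 0.342
endloop
endfacet
facet normal -0.347 0.687 0.638
outer loop
vertex 3.302 -2.256 0.168
vertex 2.578 -2.133 -0.358
vertex 2.558 -2.753 0.299
endloop
endfacet
facet normal -0.802 0.448 -0.395
outer loop
vertex 2.578 -2.133 -0.358
vertex 2.726 -2.56 -1.142
vertex 2.202 -2.941 -0.511
endloop
endfacet
facet normal -0.041 -0.196 -0.980
outer loop
vertex 2.726 -2.56 -1.142
vertex 3.542 -2.947 -1.099
vertex 2.798 -3.444 -0.968
endloop
endfacet
facet normal 0.884 -0.353 -0.306
outer loop
vertex 3.542 -2.947 -1.099
vertex 3.898 -2.759 -0.289
vertex 3.522 -3.567 -0.442
endloop
endfacet
facet normal -0.255 -0.442 0.860
outer loop
vertex 2.694 -3.564 -0.078
vertex 3.374 -3.14 0.342
vertex 2.558 -2.753 0.299
endloop
endfacet
facet normal -0.827 -0.345 0.444
outer loop
vertex 2.694 -3.564 -0.078
vertex 2.558 -2.753 0.299
vertex 2.202 -2.941 -0.511
endloop
endfacet
facet normal -0.710 -0.682 -0.175
outer loop
vertex 2.694 -3.564 -0.078
vertex 2.202 -2.941 -0.511
vertex 2.798 -3.444 -0.968
endloop
endfacet
facet normal -0.065 -0.988 -0.141
outer loop
vertex 2.694 -3.564 -0.078
vertex 2.798 -3.444 -0.968
vertex 3.522 -3.567 -0.442
endloop
endfacet
facet normal 0.216 -0.840 0.498
outer loop
vertex 2.694 -3.564 -0.078
vertex 3.522 -3.567 -0.442
vertex 3.374 -3.14 0.342
endloop
endfacet
facet normal 0.041 0.196 0.980
outer loop
vertex 2.558 -2.753 0.299
vertex 3.374 -3.14 0.342
vertex 3.302 -2.256 0.168
endloop
endfacet
facet normal -0.884 0.353 0.306
outer loop
vertex 2.202 -2.941 -0.511
vertex 2.558 -2.753 0.299
vertex 2.578 -2.133 -0.358
endloop
endfacet
facet normal -0.694 -0.193 -0.693
outer loop
vertex 2.798 -3.444 -0.968
vertex 2.202 -2.941 -0.511
vertex 2.726 -2.56 -1.142
endloop
endfacet
facet normal 0.347 -0.687 -0.638
outer loop
vertex 3.522 -3.567 -0.442
vertex 2.798 -3.444 -0.968
vertex 3.542 -2.947 -1.099
endloop
endfacet
facet normal 0.802 -0.448 0.395
outer loop
vertex 3.374 -3.14 0.342
vertex 3.522 -3.567 -0.442
vertex 3.898 -2.759 -0.289
endloop
endfacet

endsolid


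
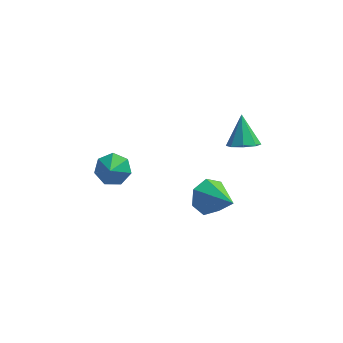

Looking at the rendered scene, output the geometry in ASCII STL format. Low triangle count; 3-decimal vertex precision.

solid 
facet normal 0.054 0.733 -0.679
outer loop
vertex -1.878 1.884 -4.185
vertex -2.812 2.034 -4.097
vertex -2.099 2.432 -3.611
endloop
endfacet
facet normal 0.712 -0.350 0.609
outer loop
vertex -1.878 1.884 -4.185
vertex -2.099 2.432 -3.611
vertex -2.868 1.266 -3.383
endloop
endfacet
facet normal 0.055 0.732 -0.680
outer loop
vertex -2.099 2.432 -3.611
vertex -2.812 2.034 -4.097
vertex -2.857 2.682 -3.403
endloop
endfacet
facet normal 0.268 0.012 0.963
outer loop
vertex -2.099 2.432 -3.611
vertex -2.857 2.682 -3.403
vertex -2.868 1.266 -3.383
endloop
endfacet
facet normal 0.053 0.732 -0.680
outer loop
vertex -2.857 2.682 -3.403
vertex -2.812 2.034 -4.097
vertex -3.581 2.443 -3.717
endloop
endfacet
facet normal -0.402 0.016 0.915
outer loop
vertex -2.857 2.682 -3.403
vertex -3.581 2.443 -3.717
vertex -2.868 1.266 -3.383
endloop
endfacet
facet normal 0.054 0.732 -0.679
outer loop
vertex -3.581 2.443 -3.717
vertex -2.812 2.034 -4.097
vertex -3.725 1.897 -4.317
endloop
endfacet
facet normal -0.796 -0.340 0.501
outer loop
vertex -3.581 2.443 -3.717
vertex -3.725 1.897 -4.317
vertex -2.868 1.266 -3.383
endloop
endfacet
facet normal 0.054 0.732 -0.679
outer loop
vertex -3.725 1.897 -4.317
vertex -2.812 2.034 -4.097
vertex -3.182 1.454 -4.751
endloop
endfacet
facet normal -0.616 -0.787 0.033
outer loop
vertex -3.725 1.897 -4.317
vertex -3.182 1.454 -4.751
vertex -2.868 1.266 -3.383
endloop
endfacet
facet normal 0.054 0.732 -0.680
outer loop
vertex -3.182 1.454 -4.751
vertex -2.812 2.034 -4.097
vertex -2.36 1.448 -4.692
endloop
endfacet
facet normal 0.003 -0.991 -0.137
outer loop
vertex -3.182 1.454 -4.751
vertex -2.36 1.448 -4.692
vertex -2.868 1.266 -3.383
endloop
endfacet
facet normal 0.053 0.731 -0.680
outer loop
vertex -2.36 1.448 -4.692
vertex -2.812 2.034 -4.097
vertex -1.878 1.884 -4.185
endloop
endfacet
facet normal 0.594 -0.796 0.120
outer loop
vertex -2.36 1.448 -4.692
vertex -1.878 1.884 -4.185
vertex -2.868 1.266 -3.383
endloop
endfacet
facet normal -0.591 0.628 -0.507
outer loop
vertex 2.57 -0.137 -4.742
vertex 2.055 0.093 -3.857
vertex 2.902 0.563 -4.262
endloop
endfacet
facet normal 0.900 -0.144 -0.412
outer loop
vertex 2.57 -0.137 -4.742
vertex 2.902 0.563 -4.262
vertex 3.285 -1.213 -2.803
endloop
endfacet
facet normal -0.591 0.628 -0.506
outer loop
vertex 2.902 0.563 -4.262
vertex 2.055 0.093 -3.857
vertex 2.597 0.909 -3.477
endloop
endfacet
facet normal 0.913 0.358 0.197
outer loop
vertex 2.902 0.563 -4.262
vertex 2.597 0.909 -3.477
vertex 3.285 -1.213 -2.803
endloop
endfacet
facet normal -0.591 0.628 -0.505
outer loop
vertex 2.597 0.909 -3.477
vertex 2.055 0.093 -3.857
vertex 1.884 0.64 -2.977
endloop
endfacet
facet normal 0.422 0.396 0.815
outer loop
vertex 2.597 0.909 -3.477
vertex 1.884 0.64 -2.977
vertex 3.285 -1.213 -2.803
endloop
endfacet
facet normal -0.591 0.629 -0.506
outer loop
vertex 1.884 0.64 -2.977
vertex 2.055 0.093 -3.857
vertex 1.3 -0.04 -3.14
endloop
endfacet
facet normal -0.202 -0.061 0.978
outer loop
vertex 1.884 0.64 -2.977
vertex 1.3 -0.04 -3.14
vertex 3.285 -1.213 -2.803
endloop
endfacet
facet normal -0.591 0.628 -0.506
outer loop
vertex 1.3 -0.04 -3.14
vertex 2.055 0.093 -3.857
vertex 1.285 -0.62 -3.842
endloop
endfacet
facet normal -0.490 -0.667 0.562
outer loop
vertex 1.3 -0.04 -3.14
vertex 1.285 -0.62 -3.842
vertex 3.285 -1.213 -2.803
endloop
endfacet
facet normal -0.591 0.628 -0.506
outer loop
vertex 1.285 -0.62 -3.842
vertex 2.055 0.093 -3.857
vertex 1.85 -0.663 -4.555
endloop
endfacet
facet normal -0.225 -0.967 -0.120
outer loop
vertex 1.285 -0.62 -3.842
vertex 1.85 -0.663 -4.555
vertex 3.285 -1.213 -2.803
endloop
endfacet
facet normal -0.590 0.628 -0.507
outer loop
vertex 1.85 -0.663 -4.555
vertex 2.055 0.093 -3.857
vertex 2.57 -0.137 -4.742
endloop
endfacet
facet normal 0.393 -0.735 -0.553
outer loop
vertex 1.85 -0.663 -4.555
vertex 2.57 -0.137 -4.742
vertex 3.285 -1.213 -2.803
endloop
endfacet
facet normal 0.095 -0.630 -0.771
outer loop
vertex 4.197 3.413 -2.823
vertex 3.595 2.893 -2.472
vertex 3.58 3.566 -3.024
endloop
endfacet
facet normal 0.295 0.936 -0.192
outer loop
vertex 4.197 3.413 -2.823
vertex 3.58 3.566 -3.024
vertex 3.425 4.007 -1.108
endloop
endfacet
facet normal 0.096 -0.630 -0.771
outer loop
vertex 3.58 3.566 -3.024
vertex 3.595 2.893 -2.472
vertex 2.972 3.323 -2.901
endloop
endfacet
facet normal -0.401 0.885 -0.236
outer loop
vertex 3.58 3.566 -3.024
vertex 2.972 3.323 -2.901
vertex 3.425 4.007 -1.108
endloop
endfacet
facet normal 0.096 -0.630 -0.771
outer loop
vertex 2.972 3.323 -2.901
vertex 3.595 2.893 -2.472
vertex 2.729 2.829 -2.528
endloop
endfacet
facet normal -0.883 0.468 0.045
outer loop
vertex 2.972 3.323 -2.901
vertex 2.729 2.829 -2.528
vertex 3.425 4.007 -1.108
endloop
endfacet
facet normal 0.096 -0.630 -0.770
outer loop
vertex 2.729 2.829 -2.528
vertex 3.595 2.893 -2.472
vertex 2.992 2.372 -2.121
endloop
endfacet
facet normal -0.872 -0.070 0.485
outer loop
vertex 2.729 2.829 -2.528
vertex 2.992 2.372 -2.121
vertex 3.425 4.007 -1.108
endloop
endfacet
facet normal 0.095 -0.629 -0.771
outer loop
vertex 2.992 2.372 -2.121
vertex 3.595 2.893 -2.472
vertex 3.609 2.22 -1.921
endloop
endfacet
facet normal -0.372 -0.416 0.830
outer loop
vertex 2.992 2.372 -2.121
vertex 3.609 2.22 -1.921
vertex 3.425 4.007 -1.108
endloop
endfacet
facet normal 0.096 -0.629 -0.771
outer loop
vertex 3.609 2.22 -1.921
vertex 3.595 2.893 -2.472
vertex 4.217 2.462 -2.043
endloop
endfacet
facet normal 0.321 -0.365 0.874
outer loop
vertex 3.609 2.22 -1.921
vertex 4.217 2.462 -2.043
vertex 3.425 4.007 -1.108
endloop
endfacet
facet normal 0.095 -0.630 -0.771
outer loop
vertex 4.217 2.462 -2.043
vertex 3.595 2.893 -2.472
vertex 4.46 2.956 -2.417
endloop
endfacet
facet normal 0.804 0.053 0.593
outer loop
vertex 4.217 2.462 -2.043
vertex 4.46 2.956 -2.417
vertex 3.425 4.007 -1.108
endloop
endfacet
facet normal 0.095 -0.630 -0.771
outer loop
vertex 4.46 2.956 -2.417
vertex 3.595 2.893 -2.472
vertex 4.197 3.413 -2.823
endloop
endfacet
facet normal 0.792 0.591 0.152
outer loop
vertex 4.46 2.956 -2.417
vertex 4.197 3.413 -2.823
vertex 3.425 4.007 -1.108
endloop
endfacet

endsolid


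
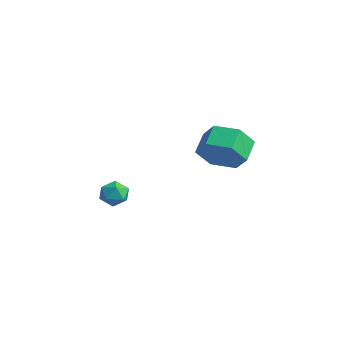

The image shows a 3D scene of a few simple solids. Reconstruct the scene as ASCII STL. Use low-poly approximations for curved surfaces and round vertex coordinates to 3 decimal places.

solid 
facet normal -0.739 -0.660 0.137
outer loop
vertex -2.933 -0.409 -0.946
vertex -2.558 -0.906 -1.319
vertex -2.474 -0.851 -0.6
endloop
endfacet
facet normal -0.705 -0.199 0.681
outer loop
vertex -2.933 -0.409 -0.946
vertex -2.474 -0.851 -0.6
vertex -2.502 -0.148 -0.424
endloop
endfacet
facet normal -0.784 0.459 0.418
outer loop
vertex -2.933 -0.409 -0.946
vertex -2.502 -0.148 -0.424
vertex -2.604 0.232 -1.033
endloop
endfacet
facet normal -0.867 0.406 -0.289
outer loop
vertex -2.933 -0.409 -0.946
vertex -2.604 0.232 -1.033
vertex -2.639 -0.236 -1.586
endloop
endfacet
facet normal -0.839 -0.286 -0.463
outer loop
vertex -2.933 -0.409 -0.946
vertex -2.639 -0.236 -1.586
vertex -2.558 -0.906 -1.319
endloop
endfacet
facet normal -0.053 -0.244 0.968
outer loop
vertex -2.502 -0.148 -0.424
vertex -2.474 -0.851 -0.6
vertex -1.861 -0.484 -0.474
endloop
endfacet
facet normal -0.108 -0.990 0.088
outer loop
vertex -2.474 -0.851 -0.6
vertex -2.558 -0.906 -1.319
vertex -1.896 -0.952 -1.027
endloop
endfacet
facet normal -0.270 -0.384 -0.883
outer loop
vertex -2.558 -0.906 -1.319
vertex -2.639 -0.236 -1.586
vertex -1.998 -0.572 -1.636
endloop
endfacet
facet normal -0.316 0.734 -0.601
outer loop
vertex -2.639 -0.236 -1.586
vertex -2.604 0.232 -1.033
vertex -2.026 0.131 -1.46
endloop
endfacet
facet normal -0.182 0.820 0.542
outer loop
vertex -2.604 0.232 -1.033
vertex -2.502 -0.148 -0.424
vertex -1.942 0.186 -0.741
endloop
endfacet
facet normal 0.867 -0.406 0.289
outer loop
vertex -1.567 -0.311 -1.114
vertex -1.861 -0.484 -0.474
vertex -1.896 -0.952 -1.027
endloop
endfacet
facet normal 0.784 -0.459 -0.418
outer loop
vertex -1.567 -0.311 -1.114
vertex -1.896 -0.952 -1.027
vertex -1.998 -0.572 -1.636
endloop
endfacet
facet normal 0.705 0.199 -0.681
outer loop
vertex -1.567 -0.311 -1.114
vertex -1.998 -0.572 -1.636
vertex -2.026 0.131 -1.46
endloop
endfacet
facet normal 0.739 0.660 -0.137
outer loop
vertex -1.567 -0.311 -1.114
vertex -2.026 0.131 -1.46
vertex -1.942 0.186 -0.741
endloop
endfacet
facet normal 0.839 0.286 0.463
outer loop
vertex -1.567 -0.311 -1.114
vertex -1.942 0.186 -0.741
vertex -1.861 -0.484 -0.474
endloop
endfacet
facet normal 0.316 -0.734 0.601
outer loop
vertex -1.896 -0.952 -1.027
vertex -1.861 -0.484 -0.474
vertex -2.474 -0.851 -0.6
endloop
endfacet
facet normal 0.182 -0.820 -0.542
outer loop
vertex -1.998 -0.572 -1.636
vertex -1.896 -0.952 -1.027
vertex -2.558 -0.906 -1.319
endloop
endfacet
facet normal 0.053 0.244 -0.968
outer loop
vertex -2.026 0.131 -1.46
vertex -1.998 -0.572 -1.636
vertex -2.639 -0.236 -1.586
endloop
endfacet
facet normal 0.108 0.990 -0.088
outer loop
vertex -1.942 0.186 -0.741
vertex -2.026 0.131 -1.46
vertex -2.604 0.232 -1.033
endloop
endfacet
facet normal 0.270 0.384 0.883
outer loop
vertex -1.861 -0.484 -0.474
vertex -1.942 0.186 -0.741
vertex -2.502 -0.148 -0.424
endloop
endfacet
facet normal 0.506 -0.682 -0.528
outer loop
vertex 3.888 1.389 3.657
vertex 3.121 1.408 2.897
vertex 3.962 2.082 2.832
endloop
endfacet
facet normal 0.860 0.350 0.371
outer loop
vertex 3.888 1.389 3.657
vertex 3.962 2.082 2.832
vertex 3.306 2.174 4.264
endloop
endfacet
facet normal 0.860 0.351 0.371
outer loop
vertex 3.306 2.174 4.264
vertex 3.962 2.082 2.832
vertex 3.38 2.867 3.438
endloop
endfacet
facet normal -0.507 0.682 0.527
outer loop
vertex 3.306 2.174 4.264
vertex 3.38 2.867 3.438
vertex 2.539 2.192 3.503
endloop
endfacet
facet normal 0.506 -0.682 -0.528
outer loop
vertex 3.962 2.082 2.832
vertex 3.121 1.408 2.897
vertex 3.195 2.101 2.072
endloop
endfacet
facet normal 0.490 0.731 -0.476
outer loop
vertex 3.962 2.082 2.832
vertex 3.195 2.101 2.072
vertex 3.38 2.867 3.438
endloop
endfacet
facet normal 0.489 0.731 -0.476
outer loop
vertex 3.38 2.867 3.438
vertex 3.195 2.101 2.072
vertex 2.613 2.885 2.678
endloop
endfacet
facet normal -0.507 0.682 0.527
outer loop
vertex 3.38 2.867 3.438
vertex 2.613 2.885 2.678
vertex 2.539 2.192 3.503
endloop
endfacet
facet normal 0.507 -0.682 -0.527
outer loop
vertex 3.195 2.101 2.072
vertex 3.121 1.408 2.897
vertex 2.354 1.426 2.136
endloop
endfacet
facet normal -0.370 0.381 -0.848
outer loop
vertex 3.195 2.101 2.072
vertex 2.354 1.426 2.136
vertex 2.613 2.885 2.678
endloop
endfacet
facet normal -0.370 0.381 -0.847
outer loop
vertex 2.613 2.885 2.678
vertex 2.354 1.426 2.136
vertex 1.772 2.211 2.743
endloop
endfacet
facet normal -0.506 0.682 0.528
outer loop
vertex 2.613 2.885 2.678
vertex 1.772 2.211 2.743
vertex 2.539 2.192 3.503
endloop
endfacet
facet normal 0.507 -0.682 -0.527
outer loop
vertex 2.354 1.426 2.136
vertex 3.121 1.408 2.897
vertex 2.28 0.733 2.962
endloop
endfacet
facet normal -0.860 -0.351 -0.371
outer loop
vertex 2.354 1.426 2.136
vertex 2.28 0.733 2.962
vertex 1.772 2.211 2.743
endloop
endfacet
facet normal -0.860 -0.351 -0.372
outer loop
vertex 1.772 2.211 2.743
vertex 2.28 0.733 2.962
vertex 1.698 1.518 3.568
endloop
endfacet
facet normal -0.506 0.682 0.528
outer loop
vertex 1.772 2.211 2.743
vertex 1.698 1.518 3.568
vertex 2.539 2.192 3.503
endloop
endfacet
facet normal 0.507 -0.682 -0.527
outer loop
vertex 2.28 0.733 2.962
vertex 3.121 1.408 2.897
vertex 3.047 0.715 3.722
endloop
endfacet
facet normal -0.489 -0.731 0.476
outer loop
vertex 2.28 0.733 2.962
vertex 3.047 0.715 3.722
vertex 1.698 1.518 3.568
endloop
endfacet
facet normal -0.489 -0.731 0.476
outer loop
vertex 1.698 1.518 3.568
vertex 3.047 0.715 3.722
vertex 2.465 1.499 4.328
endloop
endfacet
facet normal -0.506 0.682 0.528
outer loop
vertex 1.698 1.518 3.568
vertex 2.465 1.499 4.328
vertex 2.539 2.192 3.503
endloop
endfacet
facet normal 0.506 -0.682 -0.528
outer loop
vertex 3.047 0.715 3.722
vertex 3.121 1.408 2.897
vertex 3.888 1.389 3.657
endloop
endfacet
facet normal 0.370 -0.380 0.848
outer loop
vertex 3.047 0.715 3.722
vertex 3.888 1.389 3.657
vertex 2.465 1.499 4.328
endloop
endfacet
facet normal 0.370 -0.381 0.847
outer loop
vertex 2.465 1.499 4.328
vertex 3.888 1.389 3.657
vertex 3.306 2.174 4.264
endloop
endfacet
facet normal -0.507 0.682 0.527
outer loop
vertex 2.465 1.499 4.328
vertex 3.306 2.174 4.264
vertex 2.539 2.192 3.503
endloop
endfacet

endsolid


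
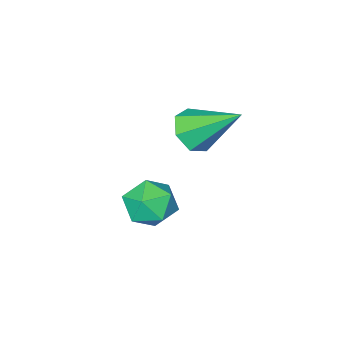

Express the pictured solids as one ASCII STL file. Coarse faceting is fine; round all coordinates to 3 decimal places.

solid 
facet normal 0.343 -0.699 -0.627
outer loop
vertex -2.419 -2.878 2.632
vertex -2.788 -2.536 2.049
vertex -2.071 -2.412 2.303
endloop
endfacet
facet normal 0.608 0.102 0.787
outer loop
vertex -2.419 -2.878 2.632
vertex -2.071 -2.412 2.303
vertex -3.412 -1.264 3.191
endloop
endfacet
facet normal 0.343 -0.700 -0.627
outer loop
vertex -2.071 -2.412 2.303
vertex -2.788 -2.536 2.049
vertex -2.264 -2.04 1.782
endloop
endfacet
facet normal 0.713 0.668 0.213
outer loop
vertex -2.071 -2.412 2.303
vertex -2.264 -2.04 1.782
vertex -3.412 -1.264 3.191
endloop
endfacet
facet normal 0.342 -0.699 -0.628
outer loop
vertex -2.264 -2.04 1.782
vertex -2.788 -2.536 2.049
vertex -2.851 -2.041 1.463
endloop
endfacet
facet normal 0.189 0.917 -0.351
outer loop
vertex -2.264 -2.04 1.782
vertex -2.851 -2.041 1.463
vertex -3.412 -1.264 3.191
endloop
endfacet
facet normal 0.344 -0.699 -0.627
outer loop
vertex -2.851 -2.041 1.463
vertex -2.788 -2.536 2.049
vertex -3.39 -2.416 1.585
endloop
endfacet
facet normal -0.571 0.663 -0.484
outer loop
vertex -2.851 -2.041 1.463
vertex -3.39 -2.416 1.585
vertex -3.412 -1.264 3.191
endloop
endfacet
facet normal 0.343 -0.700 -0.626
outer loop
vertex -3.39 -2.416 1.585
vertex -2.788 -2.536 2.049
vertex -3.477 -2.881 2.057
endloop
endfacet
facet normal -0.991 0.099 -0.085
outer loop
vertex -3.39 -2.416 1.585
vertex -3.477 -2.881 2.057
vertex -3.412 -1.264 3.191
endloop
endfacet
facet normal 0.343 -0.699 -0.628
outer loop
vertex -3.477 -2.881 2.057
vertex -2.788 -2.536 2.049
vertex -3.044 -3.087 2.523
endloop
endfacet
facet normal -0.758 -0.354 0.548
outer loop
vertex -3.477 -2.881 2.057
vertex -3.044 -3.087 2.523
vertex -3.412 -1.264 3.191
endloop
endfacet
facet normal 0.343 -0.699 -0.627
outer loop
vertex -3.044 -3.087 2.523
vertex -2.788 -2.536 2.049
vertex -2.419 -2.878 2.632
endloop
endfacet
facet normal -0.045 -0.352 0.935
outer loop
vertex -3.044 -3.087 2.523
vertex -2.419 -2.878 2.632
vertex -3.412 -1.264 3.191
endloop
endfacet
facet normal -0.345 0.932 0.108
outer loop
vertex -1.315 -2.053 -0.697
vertex -2.124 -2.332 -0.87
vertex -1.833 -2.32 -0.047
endloop
endfacet
facet normal 0.228 0.823 0.520
outer loop
vertex -1.315 -2.053 -0.697
vertex -1.833 -2.32 -0.047
vertex -0.99 -2.548 -0.056
endloop
endfacet
facet normal 0.770 0.630 0.096
outer loop
vertex -1.315 -2.053 -0.697
vertex -0.99 -2.548 -0.056
vertex -0.761 -2.701 -0.885
endloop
endfacet
facet normal 0.531 0.621 -0.576
outer loop
vertex -1.315 -2.053 -0.697
vertex -0.761 -2.701 -0.885
vertex -1.462 -2.567 -1.387
endloop
endfacet
facet normal -0.157 0.808 -0.568
outer loop
vertex -1.315 -2.053 -0.697
vertex -1.462 -2.567 -1.387
vertex -2.124 -2.332 -0.87
endloop
endfacet
facet normal 0.085 0.277 0.957
outer loop
vertex -0.99 -2.548 -0.056
vertex -1.833 -2.32 -0.047
vertex -1.598 -3.133 0.167
endloop
endfacet
facet normal -0.842 0.454 0.291
outer loop
vertex -1.833 -2.32 -0.047
vertex -2.124 -2.332 -0.87
vertex -2.299 -2.999 -0.335
endloop
endfacet
facet normal -0.538 0.253 -0.804
outer loop
vertex -2.124 -2.332 -0.87
vertex -1.462 -2.567 -1.387
vertex -2.07 -3.152 -1.164
endloop
endfacet
facet normal 0.575 -0.049 -0.816
outer loop
vertex -1.462 -2.567 -1.387
vertex -0.761 -2.701 -0.885
vertex -1.227 -3.38 -1.173
endloop
endfacet
facet normal 0.962 -0.034 0.272
outer loop
vertex -0.761 -2.701 -0.885
vertex -0.99 -2.548 -0.056
vertex -0.936 -3.368 -0.35
endloop
endfacet
facet normal -0.531 -0.621 0.576
outer loop
vertex -1.745 -3.647 -0.523
vertex -1.598 -3.133 0.167
vertex -2.299 -2.999 -0.335
endloop
endfacet
facet normal -0.770 -0.630 -0.096
outer loop
vertex -1.745 -3.647 -0.523
vertex -2.299 -2.999 -0.335
vertex -2.07 -3.152 -1.164
endloop
endfacet
facet normal -0.228 -0.823 -0.520
outer loop
vertex -1.745 -3.647 -0.523
vertex -2.07 -3.152 -1.164
vertex -1.227 -3.38 -1.173
endloop
endfacet
facet normal 0.345 -0.932 -0.108
outer loop
vertex -1.745 -3.647 -0.523
vertex -1.227 -3.38 -1.173
vertex -0.936 -3.368 -0.35
endloop
endfacet
facet normal 0.157 -0.808 0.568
outer loop
vertex -1.745 -3.647 -0.523
vertex -0.936 -3.368 -0.35
vertex -1.598 -3.133 0.167
endloop
endfacet
facet normal -0.575 0.049 0.816
outer loop
vertex -2.299 -2.999 -0.335
vertex -1.598 -3.133 0.167
vertex -1.833 -2.32 -0.047
endloop
endfacet
facet normal -0.962 0.034 -0.272
outer loop
vertex -2.07 -3.152 -1.164
vertex -2.299 -2.999 -0.335
vertex -2.124 -2.332 -0.87
endloop
endfacet
facet normal -0.085 -0.277 -0.957
outer loop
vertex -1.227 -3.38 -1.173
vertex -2.07 -3.152 -1.164
vertex -1.462 -2.567 -1.387
endloop
endfacet
facet normal 0.842 -0.454 -0.291
outer loop
vertex -0.936 -3.368 -0.35
vertex -1.227 -3.38 -1.173
vertex -0.761 -2.701 -0.885
endloop
endfacet
facet normal 0.538 -0.253 0.804
outer loop
vertex -1.598 -3.133 0.167
vertex -0.936 -3.368 -0.35
vertex -0.99 -2.548 -0.056
endloop
endfacet

endsolid
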